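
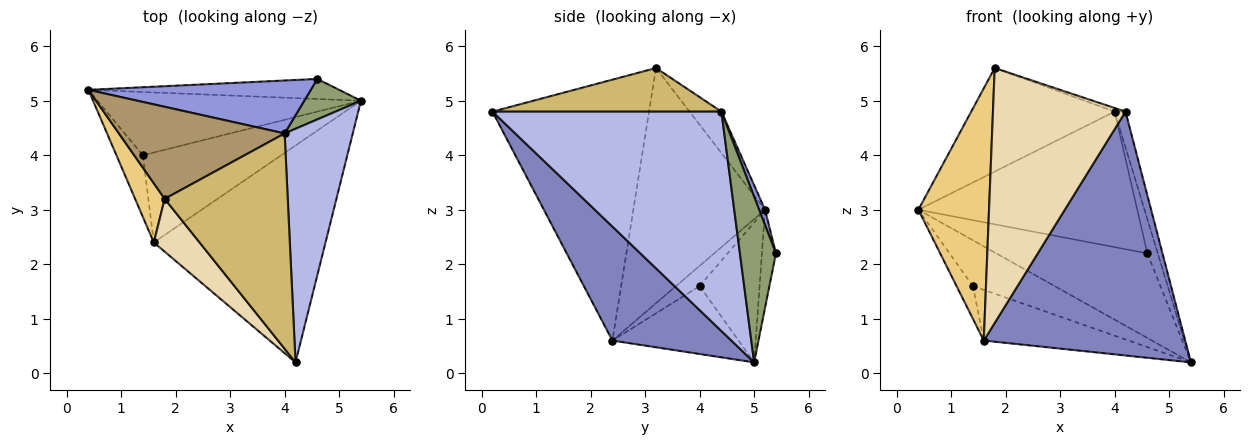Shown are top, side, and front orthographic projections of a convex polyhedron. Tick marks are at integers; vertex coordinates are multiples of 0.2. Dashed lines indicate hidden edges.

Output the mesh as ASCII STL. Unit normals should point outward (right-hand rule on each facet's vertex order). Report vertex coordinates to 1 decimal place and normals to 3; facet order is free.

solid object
 facet normal -0.090 0.969 -0.230
  outer loop
   vertex 4.6 5.4 2.2
   vertex 5.4 5.0 0.2
   vertex 0.4 5.2 3.0
  endloop
 endfacet
 facet normal 0.404 -0.684 -0.608
  outer loop
   vertex 1.6 2.4 0.6
   vertex 5.4 5.0 0.2
   vertex 4.2 0.2 4.8
  endloop
 endfacet
 facet normal 0.025 0.931 0.364
  outer loop
   vertex 4.0 4.4 4.8
   vertex 4.6 5.4 2.2
   vertex 0.4 5.2 3.0
  endloop
 endfacet
 facet normal 0.954 0.045 0.296
  outer loop
   vertex 4.0 4.4 4.8
   vertex 4.2 0.2 4.8
   vertex 5.4 5.0 0.2
  endloop
 endfacet
 facet normal 0.913 0.264 0.312
  outer loop
   vertex 4.0 4.4 4.8
   vertex 5.4 5.0 0.2
   vertex 4.6 5.4 2.2
  endloop
 endfacet
 facet normal -0.395 0.539 -0.744
  outer loop
   vertex 1.4 4.0 1.6
   vertex 0.4 5.2 3.0
   vertex 5.4 5.0 0.2
  endloop
 endfacet
 facet normal -0.560 0.388 -0.732
  outer loop
   vertex 1.4 4.0 1.6
   vertex 1.6 2.4 0.6
   vertex 0.4 5.2 3.0
  endloop
 endfacet
 facet normal -0.393 0.451 -0.801
  outer loop
   vertex 1.4 4.0 1.6
   vertex 5.4 5.0 0.2
   vertex 1.6 2.4 0.6
  endloop
 endfacet
 facet normal -0.164 0.737 0.655
  outer loop
   vertex 1.8 3.2 5.6
   vertex 4.0 4.4 4.8
   vertex 0.4 5.2 3.0
  endloop
 endfacet
 facet normal 0.334 0.016 0.942
  outer loop
   vertex 1.8 3.2 5.6
   vertex 4.2 0.2 4.8
   vertex 4.0 4.4 4.8
  endloop
 endfacet
 facet normal -0.876 -0.470 0.110
  outer loop
   vertex 1.8 3.2 5.6
   vertex 0.4 5.2 3.0
   vertex 1.6 2.4 0.6
  endloop
 endfacet
 facet normal -0.756 -0.641 0.133
  outer loop
   vertex 1.8 3.2 5.6
   vertex 1.6 2.4 0.6
   vertex 4.2 0.2 4.8
  endloop
 endfacet
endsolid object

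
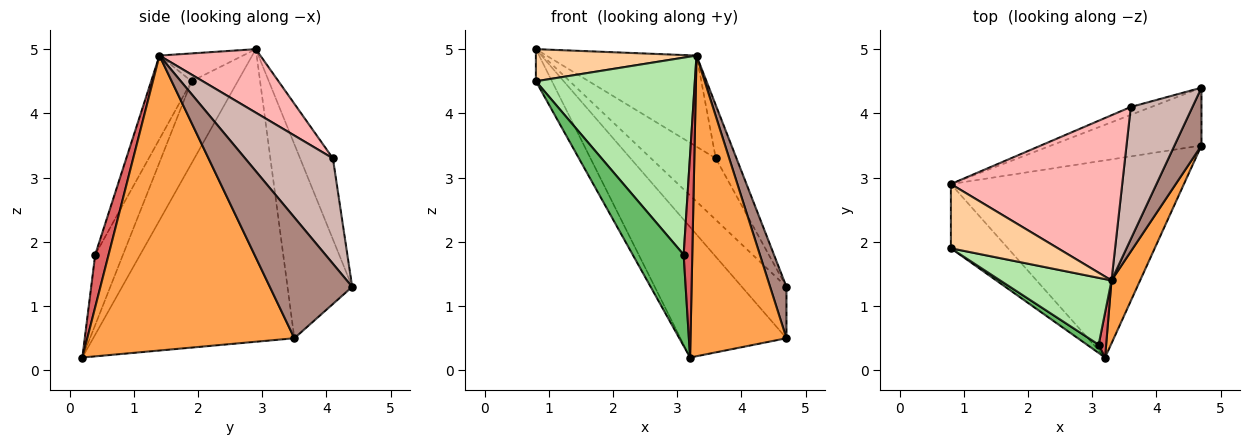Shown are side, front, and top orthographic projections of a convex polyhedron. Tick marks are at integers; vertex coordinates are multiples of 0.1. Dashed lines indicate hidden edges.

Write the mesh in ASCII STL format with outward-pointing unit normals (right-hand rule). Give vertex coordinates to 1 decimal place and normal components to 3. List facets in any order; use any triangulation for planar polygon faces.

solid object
 facet normal -0.789 0.275 -0.549
  outer loop
   vertex 0.8 2.9 5.0
   vertex 3.2 0.2 0.2
   vertex 0.8 1.9 4.5
  endloop
 endfacet
 facet normal -0.723 0.381 -0.576
  outer loop
   vertex 0.8 2.9 5.0
   vertex 4.7 3.5 0.5
   vertex 3.2 0.2 0.2
  endloop
 endfacet
 facet normal 0.904 -0.419 0.088
  outer loop
   vertex 3.3 1.4 4.9
   vertex 3.2 0.2 0.2
   vertex 4.7 3.5 0.5
  endloop
 endfacet
 facet normal -0.227 -0.436 0.871
  outer loop
   vertex 3.3 1.4 4.9
   vertex 0.8 2.9 5.0
   vertex 0.8 1.9 4.5
  endloop
 endfacet
 facet normal -0.477 -0.875 0.080
  outer loop
   vertex 3.1 0.4 1.8
   vertex 0.8 1.9 4.5
   vertex 3.2 0.2 0.2
  endloop
 endfacet
 facet normal -0.234 -0.921 0.312
  outer loop
   vertex 3.1 0.4 1.8
   vertex 3.3 1.4 4.9
   vertex 0.8 1.9 4.5
  endloop
 endfacet
 facet normal 0.835 -0.537 0.119
  outer loop
   vertex 3.1 0.4 1.8
   vertex 3.2 0.2 0.2
   vertex 3.3 1.4 4.9
  endloop
 endfacet
 facet normal 0.309 0.459 0.833
  outer loop
   vertex 3.6 4.1 3.3
   vertex 0.8 2.9 5.0
   vertex 3.3 1.4 4.9
  endloop
 endfacet
 facet normal -0.694 0.478 -0.538
  outer loop
   vertex 4.7 4.4 1.3
   vertex 4.7 3.5 0.5
   vertex 0.8 2.9 5.0
  endloop
 endfacet
 facet normal -0.449 0.886 -0.114
  outer loop
   vertex 4.7 4.4 1.3
   vertex 0.8 2.9 5.0
   vertex 3.6 4.1 3.3
  endloop
 endfacet
 facet normal 0.958 -0.190 0.214
  outer loop
   vertex 4.7 4.4 1.3
   vertex 3.3 1.4 4.9
   vertex 4.7 3.5 0.5
  endloop
 endfacet
 facet normal 0.846 0.199 0.495
  outer loop
   vertex 4.7 4.4 1.3
   vertex 3.6 4.1 3.3
   vertex 3.3 1.4 4.9
  endloop
 endfacet
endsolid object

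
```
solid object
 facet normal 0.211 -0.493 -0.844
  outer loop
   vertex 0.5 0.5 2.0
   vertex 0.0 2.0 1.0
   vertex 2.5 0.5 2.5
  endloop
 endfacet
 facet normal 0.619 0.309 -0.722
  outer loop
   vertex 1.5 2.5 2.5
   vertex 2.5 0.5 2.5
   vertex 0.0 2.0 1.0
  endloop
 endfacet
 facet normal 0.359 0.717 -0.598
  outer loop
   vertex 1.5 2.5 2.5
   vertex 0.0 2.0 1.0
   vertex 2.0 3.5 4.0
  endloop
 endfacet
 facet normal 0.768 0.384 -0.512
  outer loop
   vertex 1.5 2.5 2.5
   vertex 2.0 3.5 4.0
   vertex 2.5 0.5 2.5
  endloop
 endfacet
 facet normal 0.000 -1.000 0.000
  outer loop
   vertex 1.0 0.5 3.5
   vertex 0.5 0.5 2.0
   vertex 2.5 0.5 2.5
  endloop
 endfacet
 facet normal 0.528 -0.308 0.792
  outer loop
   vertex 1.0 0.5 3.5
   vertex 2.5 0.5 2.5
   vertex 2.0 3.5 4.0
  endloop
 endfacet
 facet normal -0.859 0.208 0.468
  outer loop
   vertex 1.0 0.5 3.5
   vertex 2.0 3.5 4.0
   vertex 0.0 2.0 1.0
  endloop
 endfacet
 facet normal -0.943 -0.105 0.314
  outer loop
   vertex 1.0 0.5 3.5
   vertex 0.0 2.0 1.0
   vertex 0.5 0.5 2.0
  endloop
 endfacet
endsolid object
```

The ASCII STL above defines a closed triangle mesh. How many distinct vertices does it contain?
6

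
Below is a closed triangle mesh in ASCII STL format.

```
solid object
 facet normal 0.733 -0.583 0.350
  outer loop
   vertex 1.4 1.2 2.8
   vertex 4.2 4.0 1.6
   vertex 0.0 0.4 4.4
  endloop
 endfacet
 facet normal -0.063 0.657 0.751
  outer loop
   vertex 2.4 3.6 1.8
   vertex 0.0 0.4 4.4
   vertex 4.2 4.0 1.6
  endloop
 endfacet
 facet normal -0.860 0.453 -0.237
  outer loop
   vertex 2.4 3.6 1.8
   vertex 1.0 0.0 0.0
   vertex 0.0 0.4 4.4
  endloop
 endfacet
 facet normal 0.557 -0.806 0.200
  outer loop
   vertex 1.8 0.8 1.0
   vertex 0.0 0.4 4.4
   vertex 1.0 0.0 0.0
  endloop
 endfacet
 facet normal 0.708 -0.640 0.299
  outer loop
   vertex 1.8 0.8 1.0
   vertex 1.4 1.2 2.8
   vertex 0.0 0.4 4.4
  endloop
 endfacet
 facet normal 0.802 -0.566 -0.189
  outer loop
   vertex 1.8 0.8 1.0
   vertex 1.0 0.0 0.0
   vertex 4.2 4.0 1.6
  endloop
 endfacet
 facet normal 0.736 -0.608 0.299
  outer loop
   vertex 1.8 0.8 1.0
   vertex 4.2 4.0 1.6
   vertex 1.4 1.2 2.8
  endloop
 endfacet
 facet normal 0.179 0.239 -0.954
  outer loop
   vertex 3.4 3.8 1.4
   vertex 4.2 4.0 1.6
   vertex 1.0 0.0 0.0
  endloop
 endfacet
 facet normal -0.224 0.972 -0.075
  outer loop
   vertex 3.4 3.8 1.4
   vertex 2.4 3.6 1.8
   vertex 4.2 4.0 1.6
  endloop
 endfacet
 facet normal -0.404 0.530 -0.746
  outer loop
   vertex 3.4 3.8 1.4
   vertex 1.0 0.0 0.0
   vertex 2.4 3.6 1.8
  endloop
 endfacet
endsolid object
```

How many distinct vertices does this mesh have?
7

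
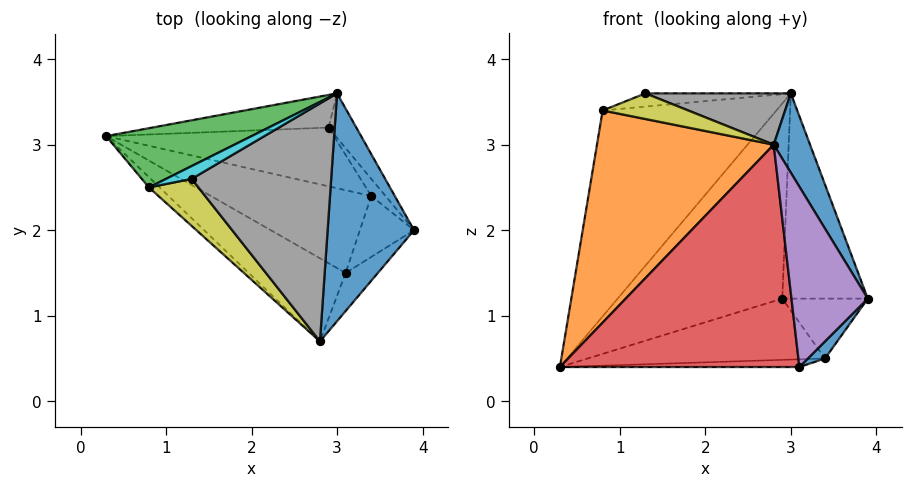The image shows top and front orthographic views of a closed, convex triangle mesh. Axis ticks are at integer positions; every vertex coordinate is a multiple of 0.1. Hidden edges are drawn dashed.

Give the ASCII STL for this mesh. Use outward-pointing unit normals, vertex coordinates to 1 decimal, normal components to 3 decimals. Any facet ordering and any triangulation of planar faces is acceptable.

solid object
 facet normal 0.888 -0.151 0.434
  outer loop
   vertex 3.0 3.6 3.6
   vertex 2.8 0.7 3.0
   vertex 3.9 2.0 1.2
  endloop
 endfacet
 facet normal -0.672 -0.739 -0.036
  outer loop
   vertex 0.8 2.5 3.4
   vertex 0.3 3.1 0.4
   vertex 2.8 0.7 3.0
  endloop
 endfacet
 facet normal -0.451 0.858 0.247
  outer loop
   vertex 0.8 2.5 3.4
   vertex 3.0 3.6 3.6
   vertex 0.3 3.1 0.4
  endloop
 endfacet
 facet normal -0.472 -0.826 -0.309
  outer loop
   vertex 3.1 1.5 0.4
   vertex 2.8 0.7 3.0
   vertex 0.3 3.1 0.4
  endloop
 endfacet
 facet normal 0.633 -0.757 -0.160
  outer loop
   vertex 3.1 1.5 0.4
   vertex 3.9 2.0 1.2
   vertex 2.8 0.7 3.0
  endloop
 endfacet
 facet normal 0.013 0.986 -0.165
  outer loop
   vertex 2.9 3.2 1.2
   vertex 0.3 3.1 0.4
   vertex 3.0 3.6 3.6
  endloop
 endfacet
 facet normal 0.761 0.634 -0.137
  outer loop
   vertex 2.9 3.2 1.2
   vertex 3.0 3.6 3.6
   vertex 3.9 2.0 1.2
  endloop
 endfacet
 facet normal 0.123 -0.209 0.970
  outer loop
   vertex 1.3 2.6 3.6
   vertex 2.8 0.7 3.0
   vertex 3.0 3.6 3.6
  endloop
 endfacet
 facet normal -0.247 -0.464 0.851
  outer loop
   vertex 1.3 2.6 3.6
   vertex 0.8 2.5 3.4
   vertex 2.8 0.7 3.0
  endloop
 endfacet
 facet normal -0.389 0.661 0.642
  outer loop
   vertex 1.3 2.6 3.6
   vertex 3.0 3.6 3.6
   vertex 0.8 2.5 3.4
  endloop
 endfacet
 facet normal 0.749 -0.179 -0.638
  outer loop
   vertex 3.4 2.4 0.5
   vertex 3.9 2.0 1.2
   vertex 3.1 1.5 0.4
  endloop
 endfacet
 facet normal 0.756 0.630 -0.180
  outer loop
   vertex 3.4 2.4 0.5
   vertex 2.9 3.2 1.2
   vertex 3.9 2.0 1.2
  endloop
 endfacet
 facet normal 0.053 0.093 -0.994
  outer loop
   vertex 3.4 2.4 0.5
   vertex 3.1 1.5 0.4
   vertex 0.3 3.1 0.4
  endloop
 endfacet
 facet normal 0.182 0.710 -0.681
  outer loop
   vertex 3.4 2.4 0.5
   vertex 0.3 3.1 0.4
   vertex 2.9 3.2 1.2
  endloop
 endfacet
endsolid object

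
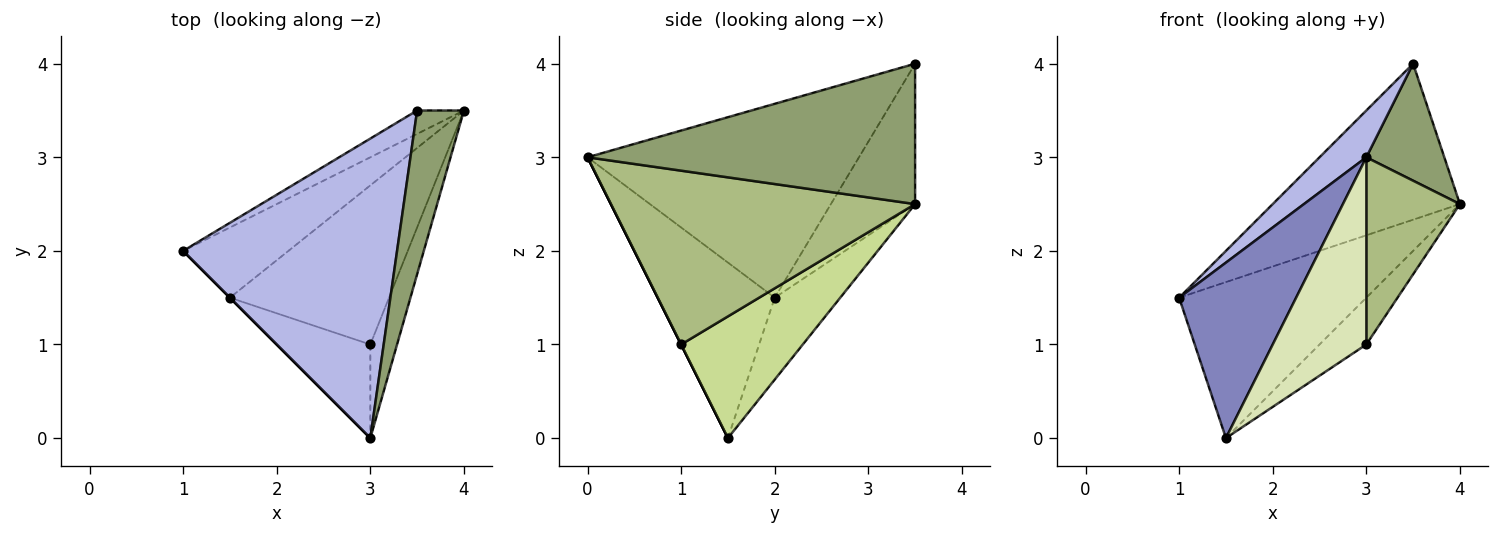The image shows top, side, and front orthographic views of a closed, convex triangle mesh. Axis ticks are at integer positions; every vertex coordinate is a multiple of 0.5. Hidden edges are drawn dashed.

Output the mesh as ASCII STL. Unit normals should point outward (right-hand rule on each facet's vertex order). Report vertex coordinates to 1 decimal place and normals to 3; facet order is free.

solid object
 facet normal -0.304 0.869 -0.391
  outer loop
   vertex 1.5 1.5 0.0
   vertex 1.0 2.0 1.5
   vertex 4.0 3.5 2.5
  endloop
 endfacet
 facet normal -0.707 -0.707 0.000
  outer loop
   vertex 1.5 1.5 0.0
   vertex 3.0 0.0 3.0
   vertex 1.0 2.0 1.5
  endloop
 endfacet
 facet normal -0.407 0.904 -0.136
  outer loop
   vertex 3.5 3.5 4.0
   vertex 4.0 3.5 2.5
   vertex 1.0 2.0 1.5
  endloop
 endfacet
 facet normal -0.667 -0.115 0.736
  outer loop
   vertex 3.5 3.5 4.0
   vertex 1.0 2.0 1.5
   vertex 3.0 0.0 3.0
  endloop
 endfacet
 facet normal 0.925 -0.220 0.308
  outer loop
   vertex 3.5 3.5 4.0
   vertex 3.0 0.0 3.0
   vertex 4.0 3.5 2.5
  endloop
 endfacet
 facet normal 0.946 -0.291 -0.145
  outer loop
   vertex 3.0 1.0 1.0
   vertex 4.0 3.5 2.5
   vertex 3.0 0.0 3.0
  endloop
 endfacet
 facet normal 0.592 0.228 -0.774
  outer loop
   vertex 3.0 1.0 1.0
   vertex 1.5 1.5 0.0
   vertex 4.0 3.5 2.5
  endloop
 endfacet
 facet normal 0.000 -0.894 -0.447
  outer loop
   vertex 3.0 1.0 1.0
   vertex 3.0 0.0 3.0
   vertex 1.5 1.5 0.0
  endloop
 endfacet
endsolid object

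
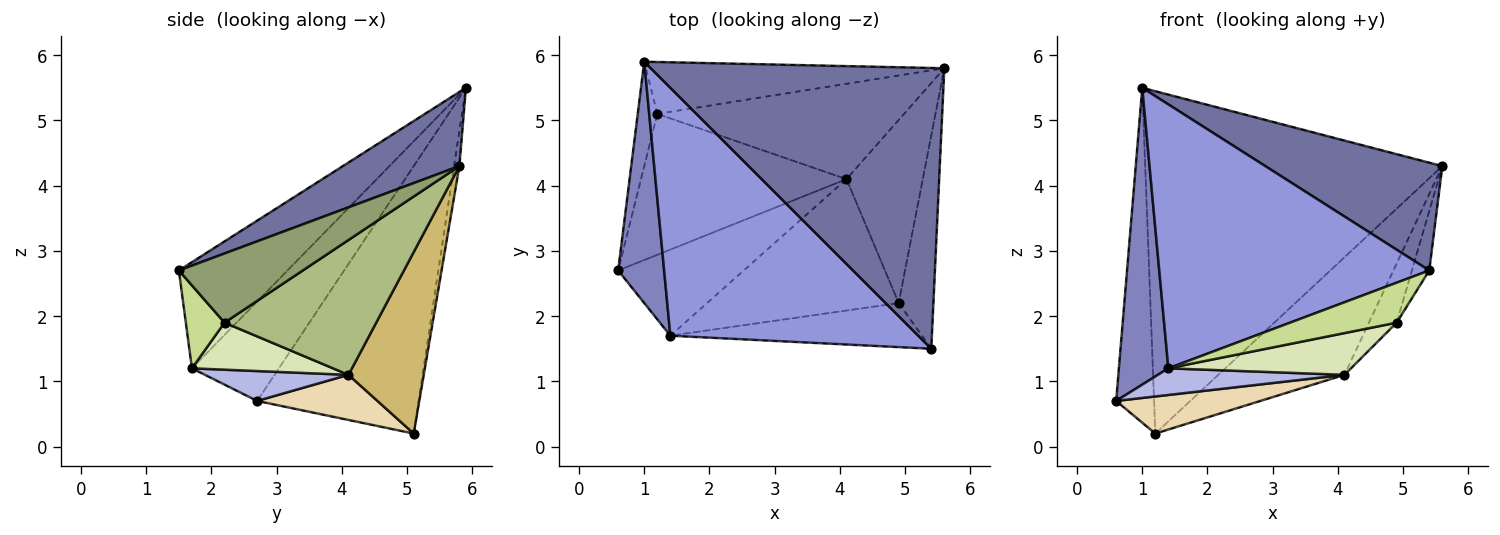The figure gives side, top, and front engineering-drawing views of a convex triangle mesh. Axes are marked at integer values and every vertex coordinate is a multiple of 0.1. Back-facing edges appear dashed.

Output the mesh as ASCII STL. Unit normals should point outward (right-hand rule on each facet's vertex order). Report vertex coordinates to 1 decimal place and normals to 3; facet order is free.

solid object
 facet normal 0.229 -0.349 0.909
  outer loop
   vertex 1.0 5.9 5.5
   vertex 5.4 1.5 2.7
   vertex 5.6 5.8 4.3
  endloop
 endfacet
 facet normal -0.807 -0.459 0.373
  outer loop
   vertex 1.4 1.7 1.2
   vertex 1.0 5.9 5.5
   vertex 0.6 2.7 0.7
  endloop
 endfacet
 facet normal -0.281 -0.699 0.657
  outer loop
   vertex 1.4 1.7 1.2
   vertex 5.4 1.5 2.7
   vertex 1.0 5.9 5.5
  endloop
 endfacet
 facet normal 0.222 -0.288 -0.931
  outer loop
   vertex 1.4 1.7 1.2
   vertex 0.6 2.7 0.7
   vertex 4.1 4.1 1.1
  endloop
 endfacet
 facet normal 0.887 0.124 -0.445
  outer loop
   vertex 4.9 2.2 1.9
   vertex 5.6 5.8 4.3
   vertex 5.4 1.5 2.7
  endloop
 endfacet
 facet normal 0.860 0.157 -0.486
  outer loop
   vertex 4.9 2.2 1.9
   vertex 4.1 4.1 1.1
   vertex 5.6 5.8 4.3
  endloop
 endfacet
 facet normal 0.237 -0.653 -0.719
  outer loop
   vertex 4.9 2.2 1.9
   vertex 5.4 1.5 2.7
   vertex 1.4 1.7 1.2
  endloop
 endfacet
 facet normal 0.228 -0.295 -0.928
  outer loop
   vertex 4.9 2.2 1.9
   vertex 1.4 1.7 1.2
   vertex 4.1 4.1 1.1
  endloop
 endfacet
 facet normal -0.018 0.989 -0.150
  outer loop
   vertex 1.2 5.1 0.2
   vertex 1.0 5.9 5.5
   vertex 5.6 5.8 4.3
  endloop
 endfacet
 facet normal 0.420 0.705 -0.571
  outer loop
   vertex 1.2 5.1 0.2
   vertex 5.6 5.8 4.3
   vertex 4.1 4.1 1.1
  endloop
 endfacet
 facet normal -0.971 0.228 -0.071
  outer loop
   vertex 1.2 5.1 0.2
   vertex 0.6 2.7 0.7
   vertex 1.0 5.9 5.5
  endloop
 endfacet
 facet normal 0.208 -0.249 -0.946
  outer loop
   vertex 1.2 5.1 0.2
   vertex 4.1 4.1 1.1
   vertex 0.6 2.7 0.7
  endloop
 endfacet
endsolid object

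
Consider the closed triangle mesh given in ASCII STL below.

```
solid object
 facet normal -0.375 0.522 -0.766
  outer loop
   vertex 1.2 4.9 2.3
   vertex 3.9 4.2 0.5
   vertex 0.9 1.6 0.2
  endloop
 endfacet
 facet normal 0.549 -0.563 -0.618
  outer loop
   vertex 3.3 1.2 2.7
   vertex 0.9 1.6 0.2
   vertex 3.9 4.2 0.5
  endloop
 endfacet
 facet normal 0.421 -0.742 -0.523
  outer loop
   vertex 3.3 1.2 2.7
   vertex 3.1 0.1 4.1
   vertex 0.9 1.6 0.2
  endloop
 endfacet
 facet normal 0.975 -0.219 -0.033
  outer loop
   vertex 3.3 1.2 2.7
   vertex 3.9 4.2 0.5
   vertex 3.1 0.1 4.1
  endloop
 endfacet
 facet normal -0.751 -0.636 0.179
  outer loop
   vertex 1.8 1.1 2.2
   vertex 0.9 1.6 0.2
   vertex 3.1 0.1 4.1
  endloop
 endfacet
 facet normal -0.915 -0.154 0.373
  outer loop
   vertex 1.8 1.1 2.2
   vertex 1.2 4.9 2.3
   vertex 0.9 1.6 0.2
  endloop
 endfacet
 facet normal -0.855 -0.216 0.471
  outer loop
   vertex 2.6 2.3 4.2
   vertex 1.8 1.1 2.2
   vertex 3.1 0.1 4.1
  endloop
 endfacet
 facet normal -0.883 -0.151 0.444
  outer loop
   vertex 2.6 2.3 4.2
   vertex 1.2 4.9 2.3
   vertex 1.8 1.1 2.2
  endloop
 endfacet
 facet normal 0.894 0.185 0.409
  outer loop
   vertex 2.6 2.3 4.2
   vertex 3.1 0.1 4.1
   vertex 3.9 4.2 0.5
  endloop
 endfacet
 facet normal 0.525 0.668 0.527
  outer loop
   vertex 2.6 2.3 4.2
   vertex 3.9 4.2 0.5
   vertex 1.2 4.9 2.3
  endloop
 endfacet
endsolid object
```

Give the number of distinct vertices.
7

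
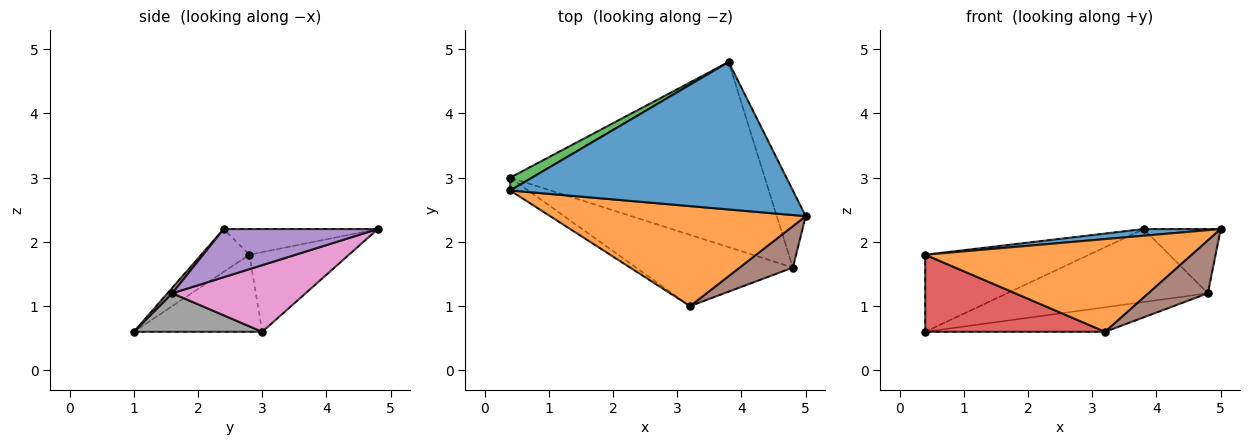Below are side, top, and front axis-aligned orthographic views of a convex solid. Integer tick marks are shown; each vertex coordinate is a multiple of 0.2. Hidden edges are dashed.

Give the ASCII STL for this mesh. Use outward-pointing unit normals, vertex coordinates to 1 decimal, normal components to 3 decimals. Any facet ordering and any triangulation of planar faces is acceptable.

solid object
 facet normal -0.090 -0.045 0.995
  outer loop
   vertex 3.8 4.8 2.2
   vertex 0.4 2.8 1.8
   vertex 5.0 2.4 2.2
  endloop
 endfacet
 facet normal -0.122 -0.675 0.728
  outer loop
   vertex 3.2 1.0 0.6
   vertex 5.0 2.4 2.2
   vertex 0.4 2.8 1.8
  endloop
 endfacet
 facet normal -0.514 0.846 0.141
  outer loop
   vertex 0.4 3.0 0.6
   vertex 0.4 2.8 1.8
   vertex 3.8 4.8 2.2
  endloop
 endfacet
 facet normal -0.576 -0.806 -0.134
  outer loop
   vertex 0.4 3.0 0.6
   vertex 3.2 1.0 0.6
   vertex 0.4 2.8 1.8
  endloop
 endfacet
 facet normal 0.788 0.394 -0.473
  outer loop
   vertex 4.8 1.6 1.2
   vertex 3.8 4.8 2.2
   vertex 5.0 2.4 2.2
  endloop
 endfacet
 facet normal 0.064 -0.785 0.616
  outer loop
   vertex 4.8 1.6 1.2
   vertex 5.0 2.4 2.2
   vertex 3.2 1.0 0.6
  endloop
 endfacet
 facet normal 0.237 0.356 -0.904
  outer loop
   vertex 4.8 1.6 1.2
   vertex 0.4 3.0 0.6
   vertex 3.8 4.8 2.2
  endloop
 endfacet
 facet normal 0.226 0.317 -0.921
  outer loop
   vertex 4.8 1.6 1.2
   vertex 3.2 1.0 0.6
   vertex 0.4 3.0 0.6
  endloop
 endfacet
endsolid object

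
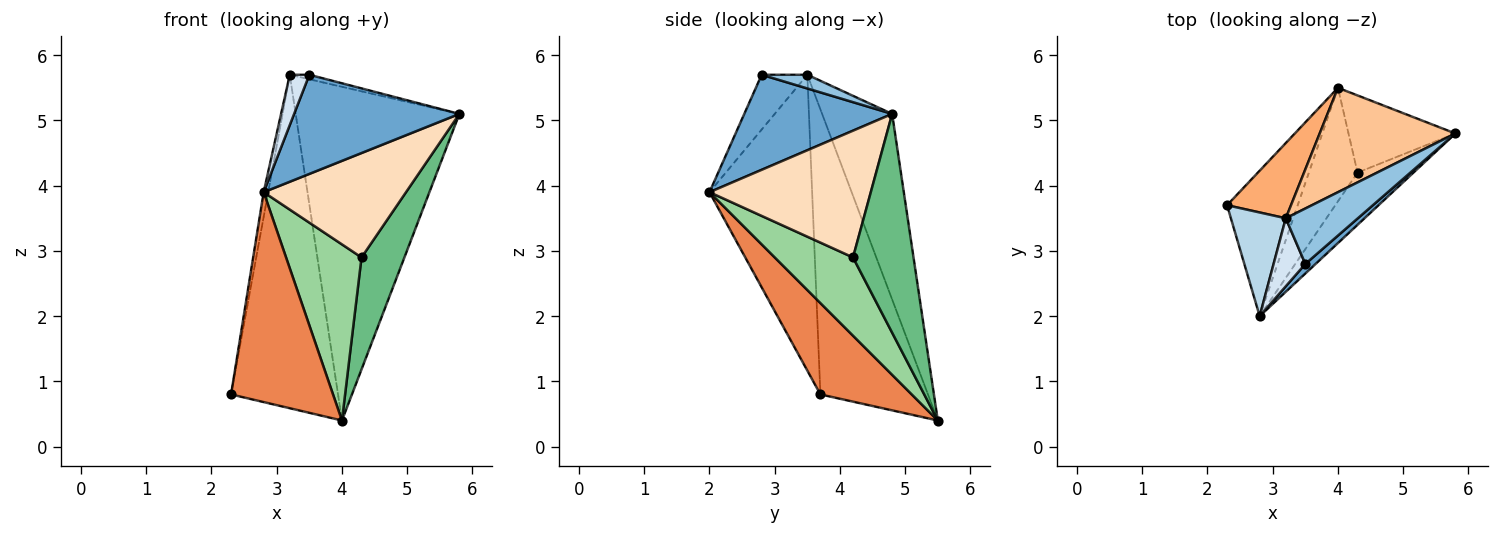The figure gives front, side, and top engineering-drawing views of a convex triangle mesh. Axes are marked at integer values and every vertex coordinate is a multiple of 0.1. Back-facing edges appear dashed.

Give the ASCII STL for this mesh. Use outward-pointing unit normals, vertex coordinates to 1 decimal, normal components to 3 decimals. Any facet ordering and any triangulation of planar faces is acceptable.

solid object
 facet normal 0.665 -0.743 0.072
  outer loop
   vertex 3.5 2.8 5.7
   vertex 2.8 2.0 3.9
   vertex 5.8 4.8 5.1
  endloop
 endfacet
 facet normal 0.186 0.080 0.979
  outer loop
   vertex 3.2 3.5 5.7
   vertex 3.5 2.8 5.7
   vertex 5.8 4.8 5.1
  endloop
 endfacet
 facet normal -0.982 0.043 0.182
  outer loop
   vertex 3.2 3.5 5.7
   vertex 2.3 3.7 0.8
   vertex 2.8 2.0 3.9
  endloop
 endfacet
 facet normal -0.811 -0.348 0.470
  outer loop
   vertex 3.2 3.5 5.7
   vertex 2.8 2.0 3.9
   vertex 3.5 2.8 5.7
  endloop
 endfacet
 facet normal 0.593 -0.662 -0.459
  outer loop
   vertex 4.0 5.5 0.4
   vertex 2.8 2.0 3.9
   vertex 2.3 3.7 0.8
  endloop
 endfacet
 facet normal -0.700 0.696 0.157
  outer loop
   vertex 4.0 5.5 0.4
   vertex 2.3 3.7 0.8
   vertex 3.2 3.5 5.7
  endloop
 endfacet
 facet normal -0.378 0.884 0.276
  outer loop
   vertex 4.0 5.5 0.4
   vertex 3.2 3.5 5.7
   vertex 5.8 4.8 5.1
  endloop
 endfacet
 facet normal 0.712 -0.628 -0.314
  outer loop
   vertex 4.3 4.2 2.9
   vertex 5.8 4.8 5.1
   vertex 2.8 2.0 3.9
  endloop
 endfacet
 facet normal 0.758 -0.537 -0.370
  outer loop
   vertex 4.3 4.2 2.9
   vertex 4.0 5.5 0.4
   vertex 5.8 4.8 5.1
  endloop
 endfacet
 facet normal 0.657 -0.634 -0.408
  outer loop
   vertex 4.3 4.2 2.9
   vertex 2.8 2.0 3.9
   vertex 4.0 5.5 0.4
  endloop
 endfacet
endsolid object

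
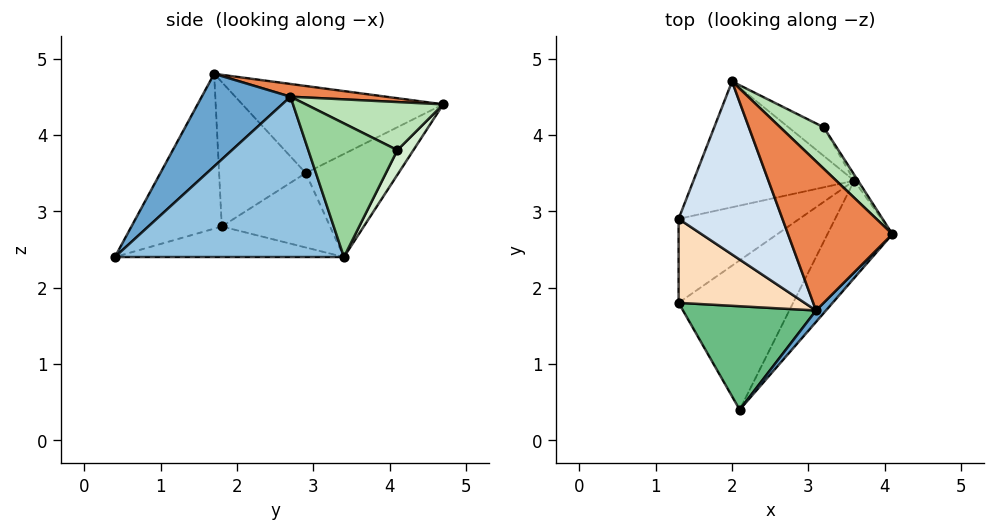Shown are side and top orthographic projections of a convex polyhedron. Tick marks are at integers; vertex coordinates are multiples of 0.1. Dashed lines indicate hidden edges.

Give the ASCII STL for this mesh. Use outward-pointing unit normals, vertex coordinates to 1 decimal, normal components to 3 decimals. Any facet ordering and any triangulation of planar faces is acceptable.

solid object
 facet normal 0.716 -0.693 0.077
  outer loop
   vertex 3.1 1.7 4.8
   vertex 2.1 0.4 2.4
   vertex 4.1 2.7 4.5
  endloop
 endfacet
 facet normal 0.841 -0.421 -0.340
  outer loop
   vertex 3.6 3.4 2.4
   vertex 4.1 2.7 4.5
   vertex 2.1 0.4 2.4
  endloop
 endfacet
 facet normal -0.457 0.534 -0.712
  outer loop
   vertex 2.0 4.7 4.4
   vertex 3.6 3.4 2.4
   vertex 1.3 2.9 3.5
  endloop
 endfacet
 facet normal -0.637 -0.132 0.760
  outer loop
   vertex 2.0 4.7 4.4
   vertex 1.3 2.9 3.5
   vertex 3.1 1.7 4.8
  endloop
 endfacet
 facet normal 0.119 0.174 0.977
  outer loop
   vertex 2.0 4.7 4.4
   vertex 3.1 1.7 4.8
   vertex 4.1 2.7 4.5
  endloop
 endfacet
 facet normal -0.461 0.476 -0.748
  outer loop
   vertex 1.3 1.8 2.8
   vertex 1.3 2.9 3.5
   vertex 3.6 3.4 2.4
  endloop
 endfacet
 facet normal -0.256 0.128 -0.958
  outer loop
   vertex 1.3 1.8 2.8
   vertex 3.6 3.4 2.4
   vertex 2.1 0.4 2.4
  endloop
 endfacet
 facet normal -0.695 -0.386 0.606
  outer loop
   vertex 1.3 1.8 2.8
   vertex 3.1 1.7 4.8
   vertex 1.3 2.9 3.5
  endloop
 endfacet
 facet normal -0.645 -0.527 0.554
  outer loop
   vertex 1.3 1.8 2.8
   vertex 2.1 0.4 2.4
   vertex 3.1 1.7 4.8
  endloop
 endfacet
 facet normal 0.846 0.532 -0.024
  outer loop
   vertex 3.2 4.1 3.8
   vertex 4.1 2.7 4.5
   vertex 3.6 3.4 2.4
  endloop
 endfacet
 facet normal 0.576 0.630 0.521
  outer loop
   vertex 3.2 4.1 3.8
   vertex 2.0 4.7 4.4
   vertex 4.1 2.7 4.5
  endloop
 endfacet
 facet normal 0.260 0.891 -0.371
  outer loop
   vertex 3.2 4.1 3.8
   vertex 3.6 3.4 2.4
   vertex 2.0 4.7 4.4
  endloop
 endfacet
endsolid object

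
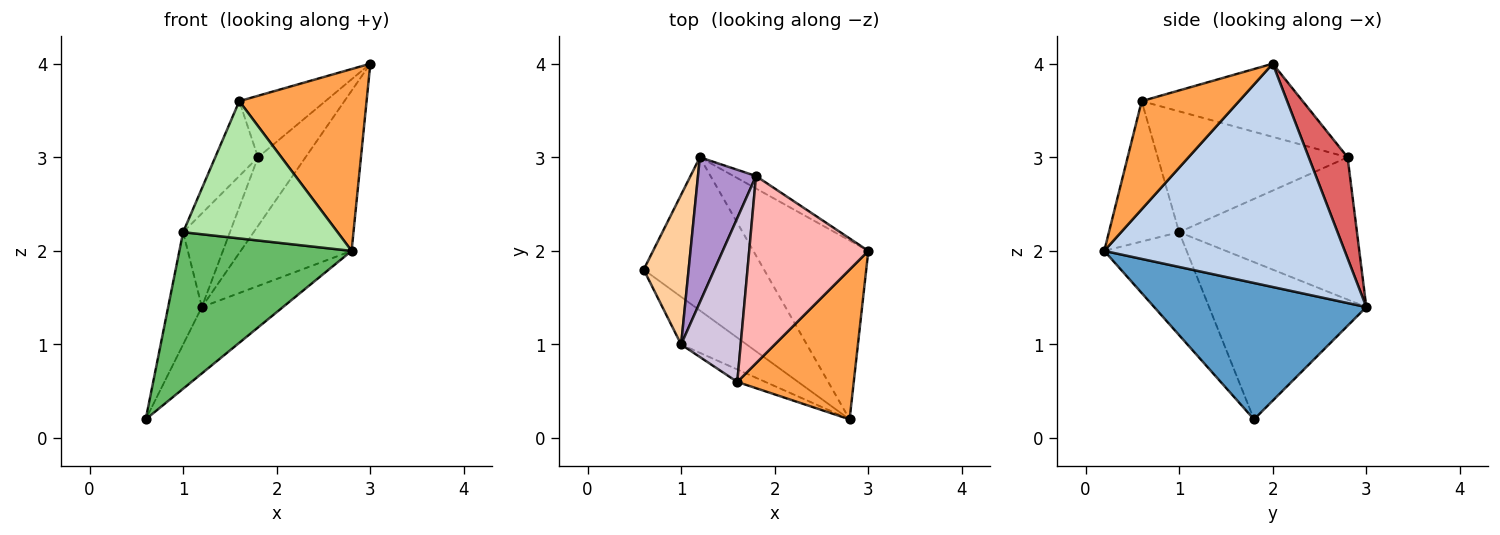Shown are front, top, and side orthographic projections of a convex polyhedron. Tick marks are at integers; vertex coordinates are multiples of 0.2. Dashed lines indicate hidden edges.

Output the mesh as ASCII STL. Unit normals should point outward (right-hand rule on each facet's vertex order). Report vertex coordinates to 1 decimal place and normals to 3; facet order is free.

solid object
 facet normal 0.721 0.276 -0.636
  outer loop
   vertex 1.2 3.0 1.4
   vertex 2.8 0.2 2.0
   vertex 0.6 1.8 0.2
  endloop
 endfacet
 facet normal 0.823 0.379 -0.424
  outer loop
   vertex 1.2 3.0 1.4
   vertex 3.0 2.0 4.0
   vertex 2.8 0.2 2.0
  endloop
 endfacet
 facet normal 0.508 -0.665 0.547
  outer loop
   vertex 1.6 0.6 3.6
   vertex 2.8 0.2 2.0
   vertex 3.0 2.0 4.0
  endloop
 endfacet
 facet normal -0.942 0.202 0.269
  outer loop
   vertex 1.0 1.0 2.2
   vertex 1.2 3.0 1.4
   vertex 0.6 1.8 0.2
  endloop
 endfacet
 facet normal -0.416 -0.870 -0.265
  outer loop
   vertex 1.0 1.0 2.2
   vertex 0.6 1.8 0.2
   vertex 2.8 0.2 2.0
  endloop
 endfacet
 facet normal -0.412 -0.907 -0.082
  outer loop
   vertex 1.0 1.0 2.2
   vertex 2.8 0.2 2.0
   vertex 1.6 0.6 3.6
  endloop
 endfacet
 facet normal 0.627 0.766 -0.139
  outer loop
   vertex 1.8 2.8 3.0
   vertex 3.0 2.0 4.0
   vertex 1.2 3.0 1.4
  endloop
 endfacet
 facet normal -0.504 0.270 0.821
  outer loop
   vertex 1.8 2.8 3.0
   vertex 1.6 0.6 3.6
   vertex 3.0 2.0 4.0
  endloop
 endfacet
 facet normal -0.900 0.237 0.367
  outer loop
   vertex 1.8 2.8 3.0
   vertex 1.2 3.0 1.4
   vertex 1.0 1.0 2.2
  endloop
 endfacet
 facet normal -0.879 0.198 0.433
  outer loop
   vertex 1.8 2.8 3.0
   vertex 1.0 1.0 2.2
   vertex 1.6 0.6 3.6
  endloop
 endfacet
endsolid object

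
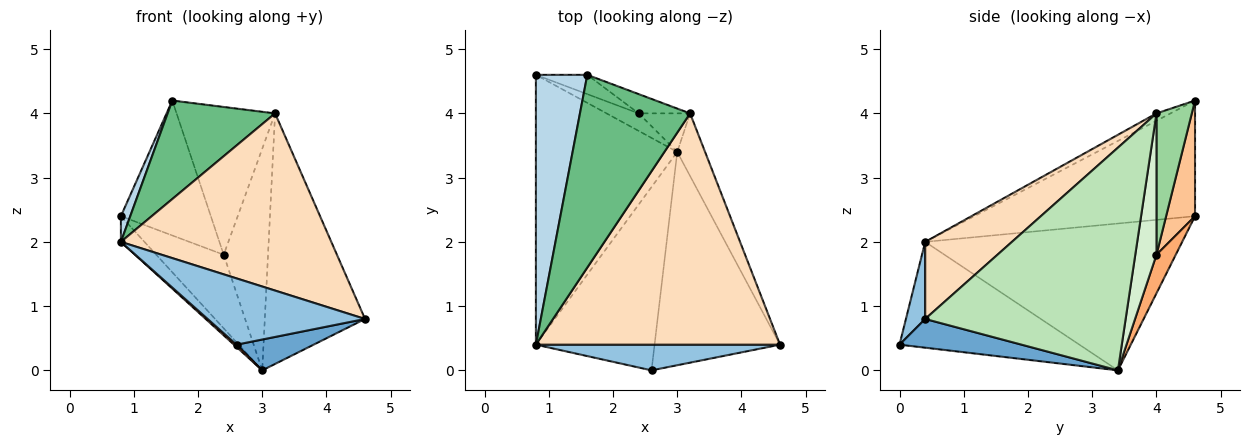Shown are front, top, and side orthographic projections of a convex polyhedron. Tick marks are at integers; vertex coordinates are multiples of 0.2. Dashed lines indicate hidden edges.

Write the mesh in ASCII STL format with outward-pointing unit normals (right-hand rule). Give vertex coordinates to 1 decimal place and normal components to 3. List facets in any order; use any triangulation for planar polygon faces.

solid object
 facet normal 0.221 -0.140 -0.965
  outer loop
   vertex 3.0 3.4 0.0
   vertex 4.6 0.4 0.8
   vertex 2.6 0.0 0.4
  endloop
 endfacet
 facet normal 0.113 -0.926 0.359
  outer loop
   vertex 0.8 0.4 2.0
   vertex 2.6 0.0 0.4
   vertex 4.6 0.4 0.8
  endloop
 endfacet
 facet normal -0.913 -0.039 0.406
  outer loop
   vertex 0.8 0.4 2.0
   vertex 1.6 4.6 4.2
   vertex 0.8 4.6 2.4
  endloop
 endfacet
 facet normal -0.719 0.066 -0.692
  outer loop
   vertex 0.8 0.4 2.0
   vertex 0.8 4.6 2.4
   vertex 3.0 3.4 0.0
  endloop
 endfacet
 facet normal -0.666 -0.010 -0.746
  outer loop
   vertex 0.8 0.4 2.0
   vertex 3.0 3.4 0.0
   vertex 2.6 0.0 0.4
  endloop
 endfacet
 facet normal 0.268 0.937 -0.223
  outer loop
   vertex 2.4 4.0 1.8
   vertex 3.0 3.4 0.0
   vertex 0.8 4.6 2.4
  endloop
 endfacet
 facet normal 0.303 0.943 -0.135
  outer loop
   vertex 2.4 4.0 1.8
   vertex 0.8 4.6 2.4
   vertex 1.6 4.6 4.2
  endloop
 endfacet
 facet normal 0.243 -0.590 0.770
  outer loop
   vertex 3.2 4.0 4.0
   vertex 0.8 0.4 2.0
   vertex 4.6 0.4 0.8
  endloop
 endfacet
 facet normal -0.059 -0.454 0.889
  outer loop
   vertex 3.2 4.0 4.0
   vertex 1.6 4.6 4.2
   vertex 0.8 0.4 2.0
  endloop
 endfacet
 facet normal 0.335 0.934 -0.122
  outer loop
   vertex 3.2 4.0 4.0
   vertex 2.4 4.0 1.8
   vertex 1.6 4.6 4.2
  endloop
 endfacet
 facet normal 0.889 0.444 -0.111
  outer loop
   vertex 3.2 4.0 4.0
   vertex 4.6 0.4 0.8
   vertex 3.0 3.4 0.0
  endloop
 endfacet
 facet normal 0.426 0.891 -0.155
  outer loop
   vertex 3.2 4.0 4.0
   vertex 3.0 3.4 0.0
   vertex 2.4 4.0 1.8
  endloop
 endfacet
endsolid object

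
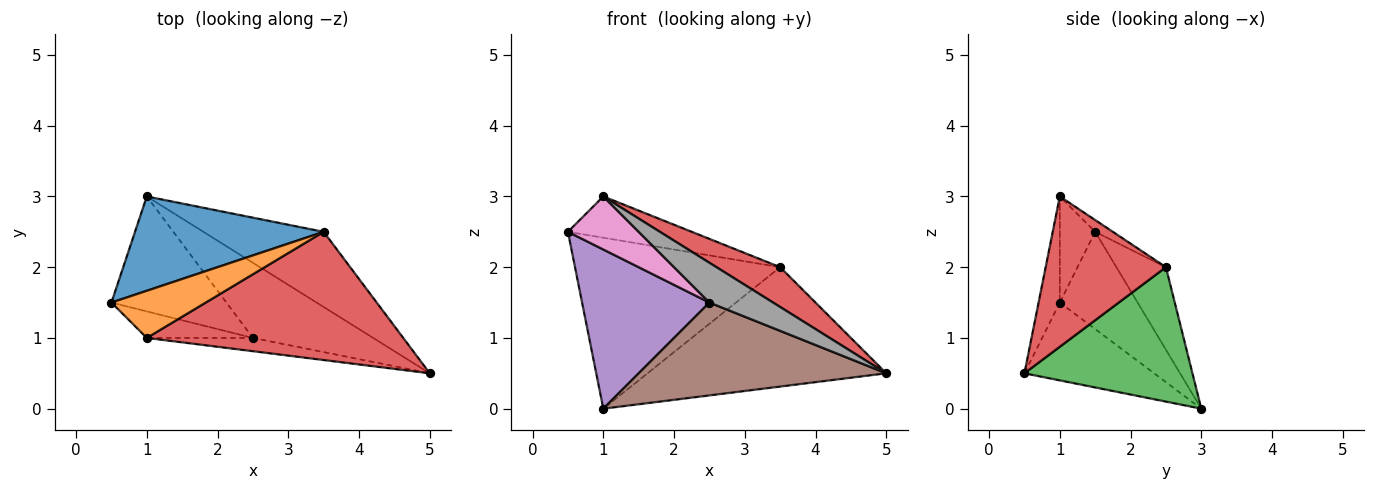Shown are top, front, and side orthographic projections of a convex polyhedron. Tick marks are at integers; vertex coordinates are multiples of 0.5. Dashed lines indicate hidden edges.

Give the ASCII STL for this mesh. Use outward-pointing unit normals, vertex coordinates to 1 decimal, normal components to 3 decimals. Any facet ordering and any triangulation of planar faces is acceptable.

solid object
 facet normal -0.207 0.857 0.473
  outer loop
   vertex 3.5 2.5 2.0
   vertex 1.0 3.0 0.0
   vertex 0.5 1.5 2.5
  endloop
 endfacet
 facet normal -0.094 0.656 0.749
  outer loop
   vertex 3.5 2.5 2.0
   vertex 0.5 1.5 2.5
   vertex 1.0 1.0 3.0
  endloop
 endfacet
 facet normal 0.512 0.727 -0.458
  outer loop
   vertex 3.5 2.5 2.0
   vertex 5.0 0.5 0.5
   vertex 1.0 3.0 0.0
  endloop
 endfacet
 facet normal 0.489 -0.259 0.833
  outer loop
   vertex 3.5 2.5 2.0
   vertex 1.0 1.0 3.0
   vertex 5.0 0.5 0.5
  endloop
 endfacet
 facet normal -0.444 -0.726 -0.525
  outer loop
   vertex 2.5 1.0 1.5
   vertex 0.5 1.5 2.5
   vertex 1.0 3.0 0.0
  endloop
 endfacet
 facet normal -0.377 -0.720 -0.583
  outer loop
   vertex 2.5 1.0 1.5
   vertex 1.0 3.0 0.0
   vertex 5.0 0.5 0.5
  endloop
 endfacet
 facet normal -0.408 -0.816 -0.408
  outer loop
   vertex 2.5 1.0 1.5
   vertex 1.0 1.0 3.0
   vertex 0.5 1.5 2.5
  endloop
 endfacet
 facet normal -0.302 -0.905 -0.302
  outer loop
   vertex 2.5 1.0 1.5
   vertex 5.0 0.5 0.5
   vertex 1.0 1.0 3.0
  endloop
 endfacet
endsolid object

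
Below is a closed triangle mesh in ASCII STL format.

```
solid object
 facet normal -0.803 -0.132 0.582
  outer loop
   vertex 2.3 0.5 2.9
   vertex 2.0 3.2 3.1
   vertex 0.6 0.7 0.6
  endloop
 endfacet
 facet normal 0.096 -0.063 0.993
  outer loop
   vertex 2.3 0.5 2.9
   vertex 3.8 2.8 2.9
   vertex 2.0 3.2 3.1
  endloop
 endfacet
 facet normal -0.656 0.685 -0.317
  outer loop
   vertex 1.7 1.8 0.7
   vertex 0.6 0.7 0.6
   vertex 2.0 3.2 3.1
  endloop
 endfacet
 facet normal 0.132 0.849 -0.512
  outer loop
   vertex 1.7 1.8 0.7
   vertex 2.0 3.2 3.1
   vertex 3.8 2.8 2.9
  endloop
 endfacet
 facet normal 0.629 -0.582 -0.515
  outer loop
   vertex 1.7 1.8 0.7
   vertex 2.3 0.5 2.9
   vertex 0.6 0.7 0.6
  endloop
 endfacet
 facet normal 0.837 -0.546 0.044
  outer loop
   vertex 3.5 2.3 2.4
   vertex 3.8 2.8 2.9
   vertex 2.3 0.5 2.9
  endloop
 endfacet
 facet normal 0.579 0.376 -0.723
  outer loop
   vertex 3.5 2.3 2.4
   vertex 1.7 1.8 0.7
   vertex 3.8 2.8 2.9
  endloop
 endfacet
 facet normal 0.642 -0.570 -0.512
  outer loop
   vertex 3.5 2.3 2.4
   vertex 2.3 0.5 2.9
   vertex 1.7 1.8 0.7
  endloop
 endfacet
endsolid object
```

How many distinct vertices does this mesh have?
6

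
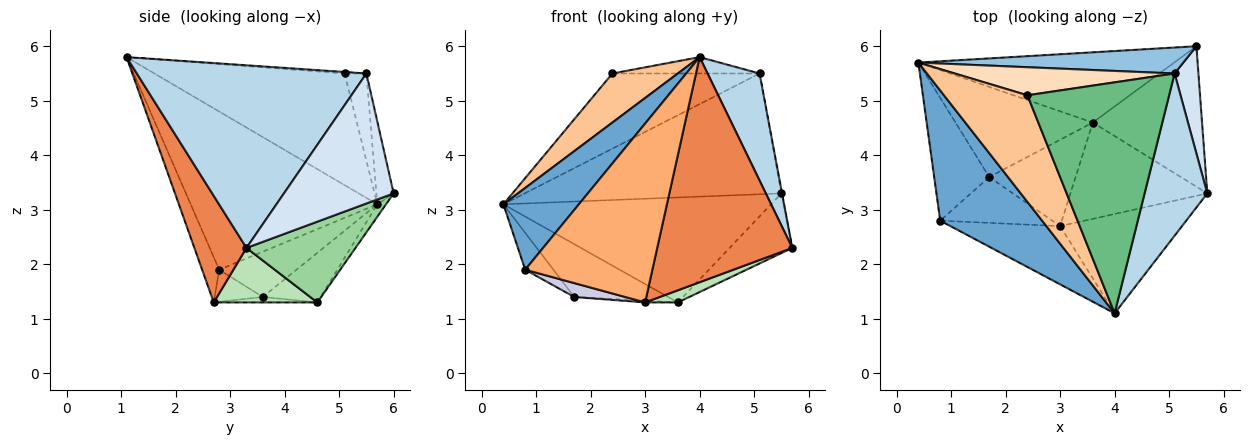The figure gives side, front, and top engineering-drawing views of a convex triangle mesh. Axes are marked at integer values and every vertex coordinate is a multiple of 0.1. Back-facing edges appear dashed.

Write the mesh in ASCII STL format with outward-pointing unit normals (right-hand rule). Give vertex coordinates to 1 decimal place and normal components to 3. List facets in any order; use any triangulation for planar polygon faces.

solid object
 facet normal -0.796 -0.322 0.513
  outer loop
   vertex 0.8 2.8 1.9
   vertex 4.0 1.1 5.8
   vertex 0.4 5.7 3.1
  endloop
 endfacet
 facet normal -0.066 0.976 0.210
  outer loop
   vertex 5.1 5.5 5.5
   vertex 5.5 6.0 3.3
   vertex 0.4 5.7 3.1
  endloop
 endfacet
 facet normal 0.925 -0.210 0.317
  outer loop
   vertex 5.1 5.5 5.5
   vertex 4.0 1.1 5.8
   vertex 5.7 3.3 2.3
  endloop
 endfacet
 facet normal 0.984 0.006 0.180
  outer loop
   vertex 5.1 5.5 5.5
   vertex 5.7 3.3 2.3
   vertex 5.5 6.0 3.3
  endloop
 endfacet
 facet normal 0.333 -0.863 -0.381
  outer loop
   vertex 3.0 2.7 1.3
   vertex 5.7 3.3 2.3
   vertex 4.0 1.1 5.8
  endloop
 endfacet
 facet normal -0.127 -0.943 -0.307
  outer loop
   vertex 3.0 2.7 1.3
   vertex 4.0 1.1 5.8
   vertex 0.8 2.8 1.9
  endloop
 endfacet
 facet normal -0.772 -0.266 0.577
  outer loop
   vertex 2.4 5.1 5.5
   vertex 0.4 5.7 3.1
   vertex 4.0 1.1 5.8
  endloop
 endfacet
 facet normal -0.137 0.928 0.347
  outer loop
   vertex 2.4 5.1 5.5
   vertex 5.1 5.5 5.5
   vertex 0.4 5.7 3.1
  endloop
 endfacet
 facet normal -0.010 0.071 0.997
  outer loop
   vertex 2.4 5.1 5.5
   vertex 4.0 1.1 5.8
   vertex 5.1 5.5 5.5
  endloop
 endfacet
 facet normal 0.563 0.323 -0.761
  outer loop
   vertex 3.6 4.6 1.3
   vertex 5.5 6.0 3.3
   vertex 5.7 3.3 2.3
  endloop
 endfacet
 facet normal 0.368 -0.116 -0.923
  outer loop
   vertex 3.6 4.6 1.3
   vertex 5.7 3.3 2.3
   vertex 3.0 2.7 1.3
  endloop
 endfacet
 facet normal -0.027 0.831 -0.556
  outer loop
   vertex 3.6 4.6 1.3
   vertex 0.4 5.7 3.1
   vertex 5.5 6.0 3.3
  endloop
 endfacet
 facet normal -0.619 0.226 -0.752
  outer loop
   vertex 1.7 3.6 1.4
   vertex 0.8 2.8 1.9
   vertex 0.4 5.7 3.1
  endloop
 endfacet
 facet normal -0.297 0.483 -0.824
  outer loop
   vertex 1.7 3.6 1.4
   vertex 0.4 5.7 3.1
   vertex 3.6 4.6 1.3
  endloop
 endfacet
 facet normal -0.264 -0.279 -0.923
  outer loop
   vertex 1.7 3.6 1.4
   vertex 3.0 2.7 1.3
   vertex 0.8 2.8 1.9
  endloop
 endfacet
 facet normal -0.063 0.020 -0.998
  outer loop
   vertex 1.7 3.6 1.4
   vertex 3.6 4.6 1.3
   vertex 3.0 2.7 1.3
  endloop
 endfacet
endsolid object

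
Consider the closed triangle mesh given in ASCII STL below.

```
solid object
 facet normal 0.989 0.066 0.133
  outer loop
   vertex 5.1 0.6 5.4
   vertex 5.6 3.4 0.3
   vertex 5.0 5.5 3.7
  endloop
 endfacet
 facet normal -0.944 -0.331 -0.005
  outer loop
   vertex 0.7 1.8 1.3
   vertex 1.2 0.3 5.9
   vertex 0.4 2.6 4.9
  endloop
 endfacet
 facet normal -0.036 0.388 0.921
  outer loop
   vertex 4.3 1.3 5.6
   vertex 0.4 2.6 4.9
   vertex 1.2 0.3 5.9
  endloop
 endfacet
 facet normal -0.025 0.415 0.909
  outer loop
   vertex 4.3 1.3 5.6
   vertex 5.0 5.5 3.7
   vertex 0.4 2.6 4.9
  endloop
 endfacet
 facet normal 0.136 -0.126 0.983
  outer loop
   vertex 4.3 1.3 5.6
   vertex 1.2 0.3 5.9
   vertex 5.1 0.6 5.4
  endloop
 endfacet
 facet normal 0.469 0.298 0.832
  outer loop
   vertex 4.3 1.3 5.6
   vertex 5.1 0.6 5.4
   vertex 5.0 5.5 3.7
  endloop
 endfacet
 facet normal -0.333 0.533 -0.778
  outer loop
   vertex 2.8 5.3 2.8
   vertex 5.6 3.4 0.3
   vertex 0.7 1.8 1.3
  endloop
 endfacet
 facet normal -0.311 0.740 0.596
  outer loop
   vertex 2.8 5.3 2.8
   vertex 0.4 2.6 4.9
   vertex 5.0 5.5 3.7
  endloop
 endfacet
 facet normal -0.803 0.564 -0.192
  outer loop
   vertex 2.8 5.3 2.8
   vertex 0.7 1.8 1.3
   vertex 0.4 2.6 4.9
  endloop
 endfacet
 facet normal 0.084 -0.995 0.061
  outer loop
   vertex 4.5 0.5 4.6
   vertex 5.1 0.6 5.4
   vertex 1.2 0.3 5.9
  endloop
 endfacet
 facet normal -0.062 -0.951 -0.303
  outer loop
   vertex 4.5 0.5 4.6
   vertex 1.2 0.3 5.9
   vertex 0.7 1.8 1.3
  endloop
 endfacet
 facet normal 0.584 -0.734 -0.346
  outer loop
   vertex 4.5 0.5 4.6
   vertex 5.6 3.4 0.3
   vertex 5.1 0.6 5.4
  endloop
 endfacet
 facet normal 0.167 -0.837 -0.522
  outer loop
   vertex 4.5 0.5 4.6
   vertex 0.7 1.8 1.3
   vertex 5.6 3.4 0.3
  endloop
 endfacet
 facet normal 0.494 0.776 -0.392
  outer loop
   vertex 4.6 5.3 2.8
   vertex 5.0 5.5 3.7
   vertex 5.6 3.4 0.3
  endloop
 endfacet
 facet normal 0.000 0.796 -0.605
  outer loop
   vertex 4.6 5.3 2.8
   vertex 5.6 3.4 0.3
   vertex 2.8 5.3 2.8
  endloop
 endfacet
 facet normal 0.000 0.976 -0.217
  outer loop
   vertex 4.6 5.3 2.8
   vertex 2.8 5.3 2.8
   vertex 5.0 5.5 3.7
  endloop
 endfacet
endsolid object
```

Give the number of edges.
24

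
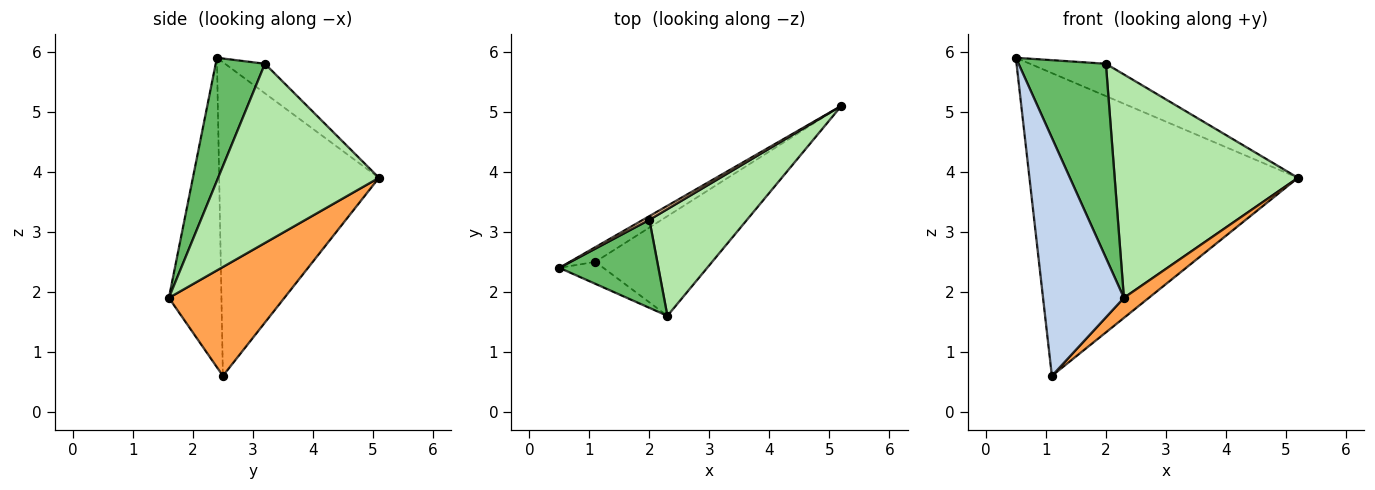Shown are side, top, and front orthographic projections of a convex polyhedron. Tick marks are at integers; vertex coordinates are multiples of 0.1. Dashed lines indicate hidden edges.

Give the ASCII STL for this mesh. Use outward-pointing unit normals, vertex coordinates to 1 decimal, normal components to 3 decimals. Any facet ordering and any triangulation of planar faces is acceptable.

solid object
 facet normal -0.511 0.859 -0.042
  outer loop
   vertex 1.1 2.5 0.6
   vertex 0.5 2.4 5.9
   vertex 5.2 5.1 3.9
  endloop
 endfacet
 facet normal -0.543 -0.836 -0.077
  outer loop
   vertex 1.1 2.5 0.6
   vertex 2.3 1.6 1.9
   vertex 0.5 2.4 5.9
  endloop
 endfacet
 facet normal 0.675 -0.146 -0.724
  outer loop
   vertex 1.1 2.5 0.6
   vertex 5.2 5.1 3.9
   vertex 2.3 1.6 1.9
  endloop
 endfacet
 facet normal -0.463 0.881 0.101
  outer loop
   vertex 2.0 3.2 5.8
   vertex 5.2 5.1 3.9
   vertex 0.5 2.4 5.9
  endloop
 endfacet
 facet normal 0.457 -0.810 0.368
  outer loop
   vertex 2.0 3.2 5.8
   vertex 0.5 2.4 5.9
   vertex 2.3 1.6 1.9
  endloop
 endfacet
 facet normal 0.621 -0.707 0.338
  outer loop
   vertex 2.0 3.2 5.8
   vertex 2.3 1.6 1.9
   vertex 5.2 5.1 3.9
  endloop
 endfacet
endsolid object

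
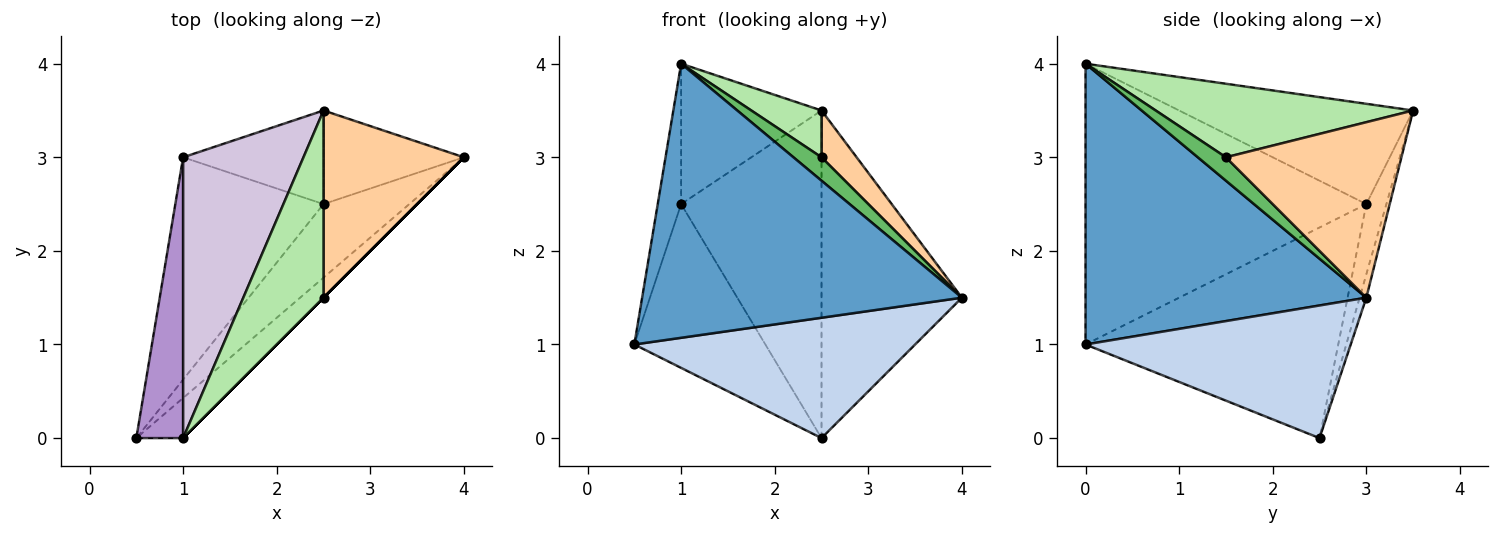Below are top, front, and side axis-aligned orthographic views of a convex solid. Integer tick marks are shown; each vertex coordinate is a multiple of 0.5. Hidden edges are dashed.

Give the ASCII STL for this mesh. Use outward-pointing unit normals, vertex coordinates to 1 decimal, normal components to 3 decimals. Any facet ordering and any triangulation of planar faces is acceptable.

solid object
 facet normal 0.656 -0.747 -0.109
  outer loop
   vertex 1.0 0.0 4.0
   vertex 0.5 0.0 1.0
   vertex 4.0 3.0 1.5
  endloop
 endfacet
 facet normal 0.627 -0.664 -0.406
  outer loop
   vertex 2.5 2.5 0.0
   vertex 4.0 3.0 1.5
   vertex 0.5 0.0 1.0
  endloop
 endfacet
 facet normal -0.046 0.961 -0.274
  outer loop
   vertex 2.5 2.5 0.0
   vertex 2.5 3.5 3.5
   vertex 4.0 3.0 1.5
  endloop
 endfacet
 facet normal 0.772 -0.154 0.617
  outer loop
   vertex 2.5 1.5 3.0
   vertex 4.0 3.0 1.5
   vertex 2.5 3.5 3.5
  endloop
 endfacet
 facet normal 0.707 -0.707 0.000
  outer loop
   vertex 2.5 1.5 3.0
   vertex 1.0 0.0 4.0
   vertex 4.0 3.0 1.5
  endloop
 endfacet
 facet normal 0.665 -0.181 0.725
  outer loop
   vertex 2.5 1.5 3.0
   vertex 2.5 3.5 3.5
   vertex 1.0 0.0 4.0
  endloop
 endfacet
 facet normal -0.753 0.390 -0.530
  outer loop
   vertex 1.0 3.0 2.5
   vertex 2.5 2.5 0.0
   vertex 0.5 0.0 1.0
  endloop
 endfacet
 facet normal -0.136 0.953 -0.272
  outer loop
   vertex 1.0 3.0 2.5
   vertex 2.5 3.5 3.5
   vertex 2.5 2.5 0.0
  endloop
 endfacet
 facet normal -0.983 0.082 0.164
  outer loop
   vertex 1.0 3.0 2.5
   vertex 0.5 0.0 1.0
   vertex 1.0 0.0 4.0
  endloop
 endfacet
 facet normal -0.598 0.359 0.717
  outer loop
   vertex 1.0 3.0 2.5
   vertex 1.0 0.0 4.0
   vertex 2.5 3.5 3.5
  endloop
 endfacet
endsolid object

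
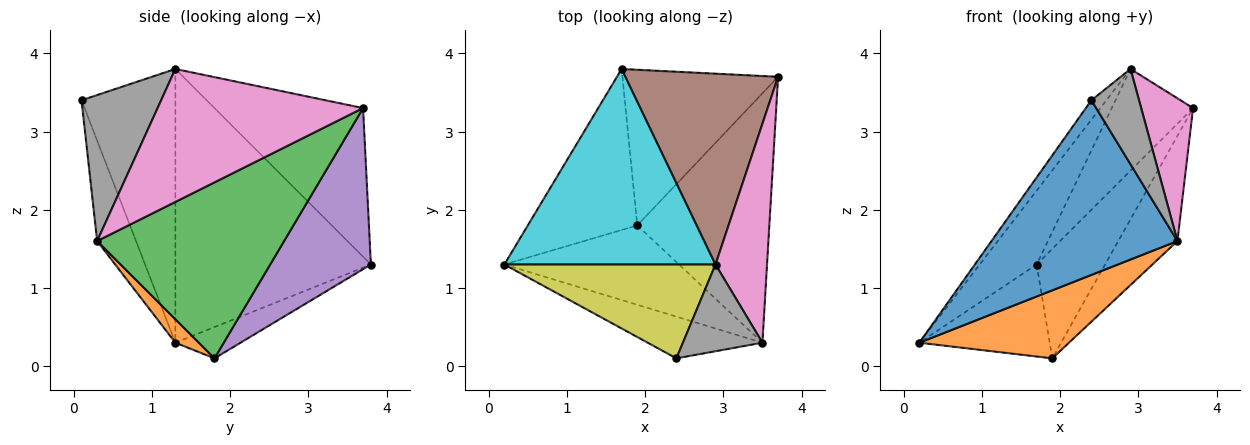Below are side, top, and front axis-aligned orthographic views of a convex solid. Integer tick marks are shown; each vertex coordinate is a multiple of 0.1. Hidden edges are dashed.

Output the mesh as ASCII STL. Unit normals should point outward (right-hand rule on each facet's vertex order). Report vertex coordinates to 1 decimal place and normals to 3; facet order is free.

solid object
 facet normal -0.199 -0.953 -0.228
  outer loop
   vertex 3.5 0.3 1.6
   vertex 2.4 0.1 3.4
   vertex 0.2 1.3 0.3
  endloop
 endfacet
 facet normal 0.101 -0.647 -0.755
  outer loop
   vertex 3.5 0.3 1.6
   vertex 0.2 1.3 0.3
   vertex 1.9 1.8 0.1
  endloop
 endfacet
 facet normal 0.775 0.245 -0.582
  outer loop
   vertex 3.5 0.3 1.6
   vertex 1.9 1.8 0.1
   vertex 3.7 3.7 3.3
  endloop
 endfacet
 facet normal -0.241 0.482 -0.843
  outer loop
   vertex 1.7 3.8 1.3
   vertex 1.9 1.8 0.1
   vertex 0.2 1.3 0.3
  endloop
 endfacet
 facet normal 0.646 0.439 -0.624
  outer loop
   vertex 1.7 3.8 1.3
   vertex 3.7 3.7 3.3
   vertex 1.9 1.8 0.1
  endloop
 endfacet
 facet normal -0.652 0.357 0.669
  outer loop
   vertex 2.9 1.3 3.8
   vertex 3.7 3.7 3.3
   vertex 1.7 3.8 1.3
  endloop
 endfacet
 facet normal 0.908 -0.229 0.352
  outer loop
   vertex 2.9 1.3 3.8
   vertex 3.5 0.3 1.6
   vertex 3.7 3.7 3.3
  endloop
 endfacet
 facet normal 0.777 -0.465 0.423
  outer loop
   vertex 2.9 1.3 3.8
   vertex 2.4 0.1 3.4
   vertex 3.5 0.3 1.6
  endloop
 endfacet
 facet normal -0.786 0.125 0.606
  outer loop
   vertex 2.9 1.3 3.8
   vertex 0.2 1.3 0.3
   vertex 2.4 0.1 3.4
  endloop
 endfacet
 facet normal -0.772 0.225 0.595
  outer loop
   vertex 2.9 1.3 3.8
   vertex 1.7 3.8 1.3
   vertex 0.2 1.3 0.3
  endloop
 endfacet
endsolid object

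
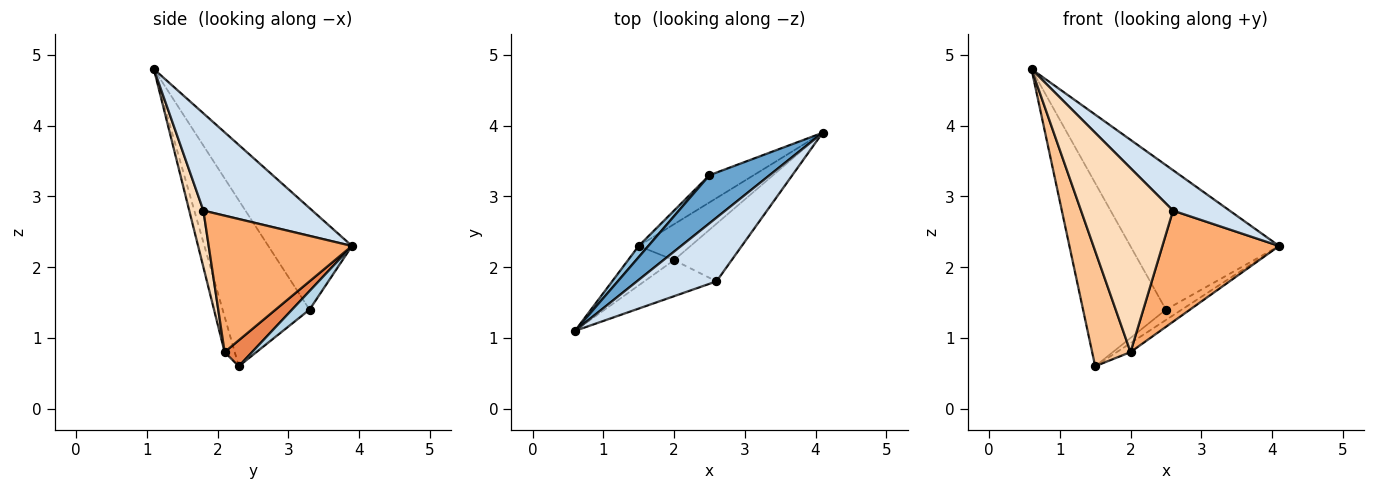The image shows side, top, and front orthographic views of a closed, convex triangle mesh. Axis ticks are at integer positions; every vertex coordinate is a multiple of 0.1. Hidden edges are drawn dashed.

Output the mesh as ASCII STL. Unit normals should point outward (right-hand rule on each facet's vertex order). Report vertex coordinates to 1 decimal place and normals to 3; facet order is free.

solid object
 facet normal -0.471 0.837 0.279
  outer loop
   vertex 2.5 3.3 1.4
   vertex 0.6 1.1 4.8
   vertex 4.1 3.9 2.3
  endloop
 endfacet
 facet normal -0.723 0.689 0.042
  outer loop
   vertex 2.5 3.3 1.4
   vertex 1.5 2.3 0.6
   vertex 0.6 1.1 4.8
  endloop
 endfacet
 facet normal 0.365 0.331 -0.870
  outer loop
   vertex 2.5 3.3 1.4
   vertex 4.1 3.9 2.3
   vertex 1.5 2.3 0.6
  endloop
 endfacet
 facet normal 0.718 -0.373 0.588
  outer loop
   vertex 2.6 1.8 2.8
   vertex 4.1 3.9 2.3
   vertex 0.6 1.1 4.8
  endloop
 endfacet
 facet normal 0.436 0.218 -0.873
  outer loop
   vertex 2.0 2.1 0.8
   vertex 1.5 2.3 0.6
   vertex 4.1 3.9 2.3
  endloop
 endfacet
 facet normal 0.737 -0.600 -0.311
  outer loop
   vertex 2.0 2.1 0.8
   vertex 4.1 3.9 2.3
   vertex 2.6 1.8 2.8
  endloop
 endfacet
 facet normal -0.242 -0.918 -0.314
  outer loop
   vertex 2.0 2.1 0.8
   vertex 0.6 1.1 4.8
   vertex 1.5 2.3 0.6
  endloop
 endfacet
 facet normal 0.149 -0.970 -0.190
  outer loop
   vertex 2.0 2.1 0.8
   vertex 2.6 1.8 2.8
   vertex 0.6 1.1 4.8
  endloop
 endfacet
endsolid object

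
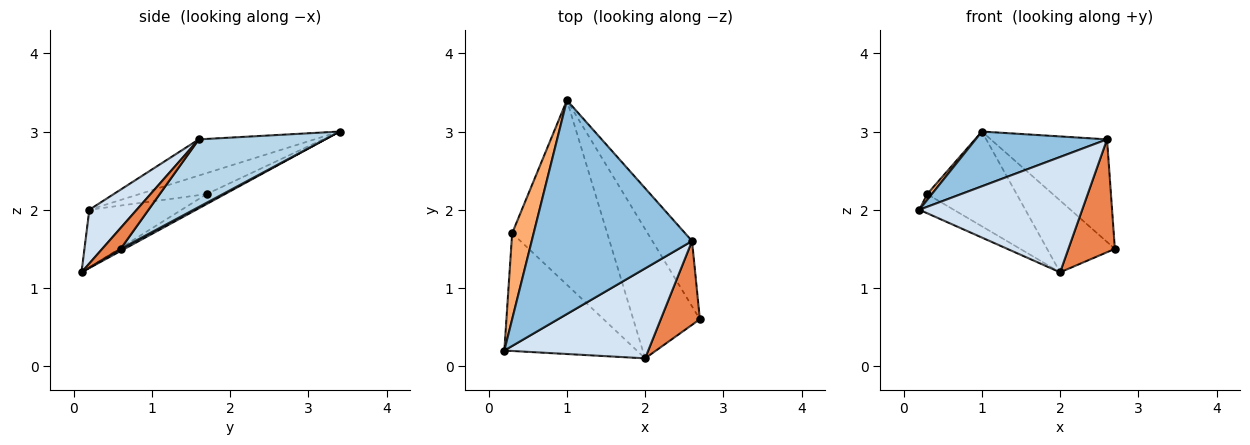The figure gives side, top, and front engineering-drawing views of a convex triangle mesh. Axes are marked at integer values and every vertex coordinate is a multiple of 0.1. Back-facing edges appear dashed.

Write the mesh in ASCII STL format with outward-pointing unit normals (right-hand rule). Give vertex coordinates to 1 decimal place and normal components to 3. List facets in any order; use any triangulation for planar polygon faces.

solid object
 facet normal 0.028 0.485 -0.874
  outer loop
   vertex 2.0 0.1 1.2
   vertex 1.0 3.4 3.0
   vertex 2.7 0.6 1.5
  endloop
 endfacet
 facet normal -0.214 -0.242 0.946
  outer loop
   vertex 2.6 1.6 2.9
   vertex 1.0 3.4 3.0
   vertex 0.2 0.2 2.0
  endloop
 endfacet
 facet normal 0.675 0.622 -0.396
  outer loop
   vertex 2.6 1.6 2.9
   vertex 2.7 0.6 1.5
   vertex 1.0 3.4 3.0
  endloop
 endfacet
 facet normal 0.224 -0.769 0.599
  outer loop
   vertex 2.6 1.6 2.9
   vertex 0.2 0.2 2.0
   vertex 2.0 0.1 1.2
  endloop
 endfacet
 facet normal 0.303 -0.765 0.568
  outer loop
   vertex 2.6 1.6 2.9
   vertex 2.0 0.1 1.2
   vertex 2.7 0.6 1.5
  endloop
 endfacet
 facet normal -0.698 -0.049 0.714
  outer loop
   vertex 0.3 1.7 2.2
   vertex 0.2 0.2 2.0
   vertex 1.0 3.4 3.0
  endloop
 endfacet
 facet normal -0.395 0.147 -0.907
  outer loop
   vertex 0.3 1.7 2.2
   vertex 2.0 0.1 1.2
   vertex 0.2 0.2 2.0
  endloop
 endfacet
 facet normal -0.093 0.455 -0.886
  outer loop
   vertex 0.3 1.7 2.2
   vertex 1.0 3.4 3.0
   vertex 2.0 0.1 1.2
  endloop
 endfacet
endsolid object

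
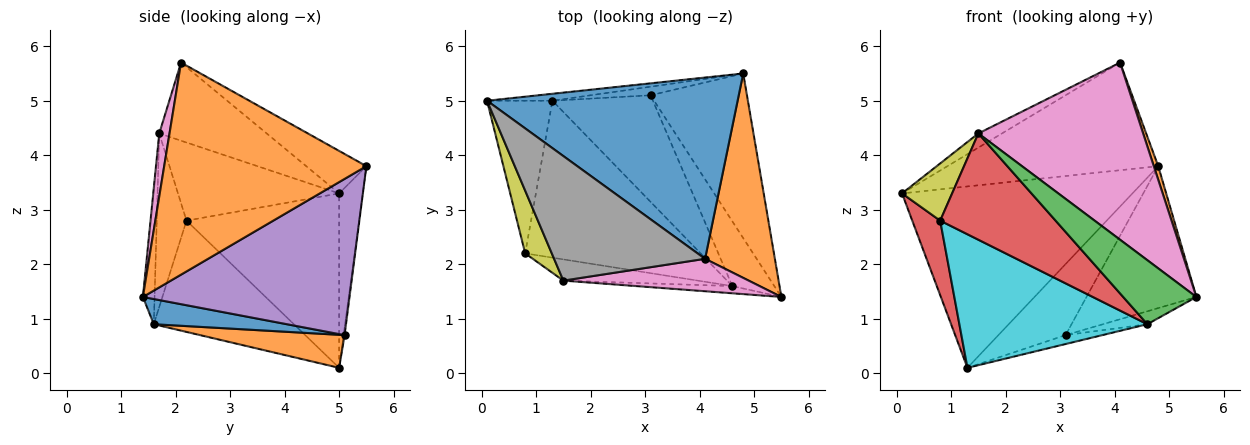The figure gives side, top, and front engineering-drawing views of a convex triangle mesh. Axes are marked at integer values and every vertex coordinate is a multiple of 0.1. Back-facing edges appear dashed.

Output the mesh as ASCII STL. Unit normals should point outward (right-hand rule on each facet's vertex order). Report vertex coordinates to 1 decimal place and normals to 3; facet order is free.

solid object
 facet normal -0.144 0.505 0.851
  outer loop
   vertex 4.1 2.1 5.7
   vertex 4.8 5.5 3.8
   vertex 0.1 5.0 3.3
  endloop
 endfacet
 facet normal 0.950 -0.021 0.313
  outer loop
   vertex 4.1 2.1 5.7
   vertex 5.5 1.4 1.4
   vertex 4.8 5.5 3.8
  endloop
 endfacet
 facet normal -0.102 0.994 -0.038
  outer loop
   vertex 1.3 5.0 0.1
   vertex 0.1 5.0 3.3
   vertex 4.8 5.5 3.8
  endloop
 endfacet
 facet normal -0.923 -0.169 -0.346
  outer loop
   vertex 0.8 2.2 2.8
   vertex 0.1 5.0 3.3
   vertex 1.3 5.0 0.1
  endloop
 endfacet
 facet normal 0.775 0.412 -0.478
  outer loop
   vertex 3.1 5.1 0.7
   vertex 4.8 5.5 3.8
   vertex 5.5 1.4 1.4
  endloop
 endfacet
 facet normal -0.015 0.993 -0.120
  outer loop
   vertex 3.1 5.1 0.7
   vertex 1.3 5.0 0.1
   vertex 4.8 5.5 3.8
  endloop
 endfacet
 facet normal 0.061 -0.982 0.180
  outer loop
   vertex 1.5 1.7 4.4
   vertex 5.5 1.4 1.4
   vertex 4.1 2.1 5.7
  endloop
 endfacet
 facet normal -0.457 0.101 0.884
  outer loop
   vertex 1.5 1.7 4.4
   vertex 4.1 2.1 5.7
   vertex 0.1 5.0 3.3
  endloop
 endfacet
 facet normal -0.908 -0.282 0.309
  outer loop
   vertex 1.5 1.7 4.4
   vertex 0.1 5.0 3.3
   vertex 0.8 2.2 2.8
  endloop
 endfacet
 facet normal -0.435 -0.584 -0.686
  outer loop
   vertex 4.6 1.6 0.9
   vertex 0.8 2.2 2.8
   vertex 1.3 5.0 0.1
  endloop
 endfacet
 facet normal 0.507 0.169 -0.845
  outer loop
   vertex 4.6 1.6 0.9
   vertex 3.1 5.1 0.7
   vertex 5.5 1.4 1.4
  endloop
 endfacet
 facet normal 0.311 0.079 -0.947
  outer loop
   vertex 4.6 1.6 0.9
   vertex 1.3 5.0 0.1
   vertex 3.1 5.1 0.7
  endloop
 endfacet
 facet normal -0.157 -0.981 -0.111
  outer loop
   vertex 4.6 1.6 0.9
   vertex 5.5 1.4 1.4
   vertex 1.5 1.7 4.4
  endloop
 endfacet
 facet normal -0.245 -0.951 -0.190
  outer loop
   vertex 4.6 1.6 0.9
   vertex 1.5 1.7 4.4
   vertex 0.8 2.2 2.8
  endloop
 endfacet
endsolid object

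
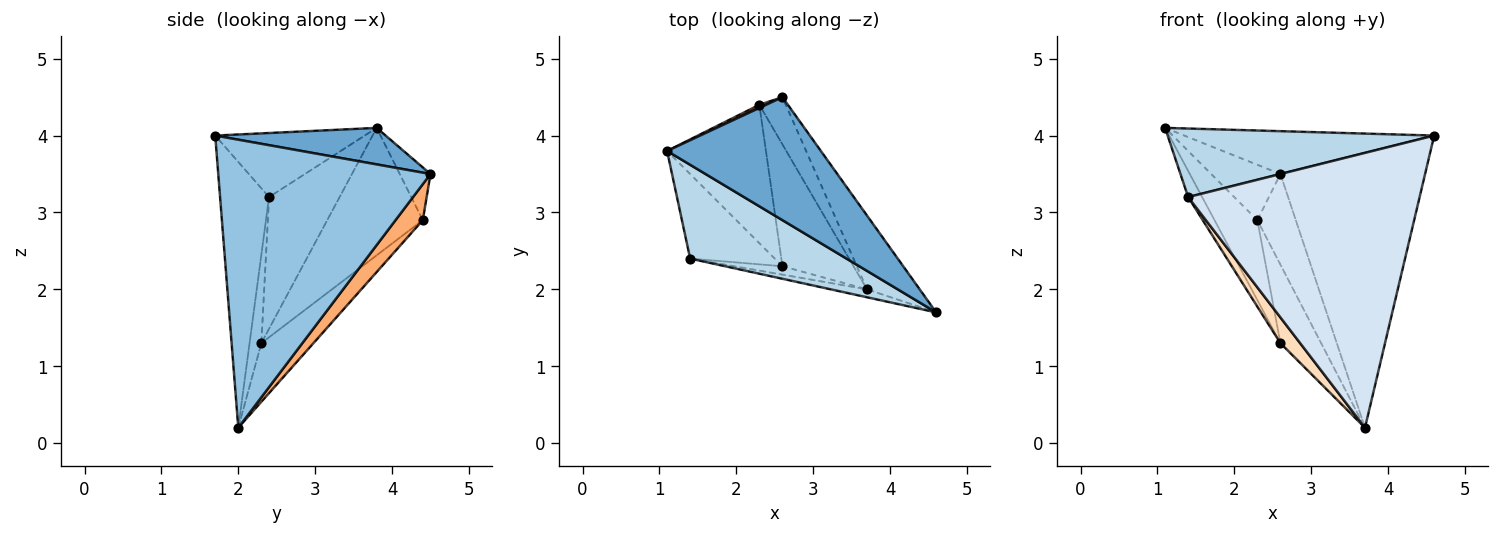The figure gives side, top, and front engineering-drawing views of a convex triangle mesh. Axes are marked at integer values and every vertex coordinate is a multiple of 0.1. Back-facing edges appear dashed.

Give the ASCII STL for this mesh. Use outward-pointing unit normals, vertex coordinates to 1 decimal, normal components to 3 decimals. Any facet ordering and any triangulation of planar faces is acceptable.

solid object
 facet normal 0.219 0.321 0.921
  outer loop
   vertex 2.6 4.5 3.5
   vertex 1.1 3.8 4.1
   vertex 4.6 1.7 4.0
  endloop
 endfacet
 facet normal 0.817 0.557 -0.150
  outer loop
   vertex 3.7 2.0 0.2
   vertex 2.6 4.5 3.5
   vertex 4.6 1.7 4.0
  endloop
 endfacet
 facet normal -0.314 -0.560 0.767
  outer loop
   vertex 1.4 2.4 3.2
   vertex 4.6 1.7 4.0
   vertex 1.1 3.8 4.1
  endloop
 endfacet
 facet normal -0.207 -0.978 -0.028
  outer loop
   vertex 1.4 2.4 3.2
   vertex 3.7 2.0 0.2
   vertex 4.6 1.7 4.0
  endloop
 endfacet
 facet normal -0.406 0.913 0.051
  outer loop
   vertex 2.3 4.4 2.9
   vertex 1.1 3.8 4.1
   vertex 2.6 4.5 3.5
  endloop
 endfacet
 facet normal 0.532 0.751 -0.391
  outer loop
   vertex 2.3 4.4 2.9
   vertex 2.6 4.5 3.5
   vertex 3.7 2.0 0.2
  endloop
 endfacet
 facet normal -0.830 0.165 -0.533
  outer loop
   vertex 2.6 2.3 1.3
   vertex 1.4 2.4 3.2
   vertex 1.1 3.8 4.1
  endloop
 endfacet
 facet normal -0.494 -0.827 -0.268
  outer loop
   vertex 2.6 2.3 1.3
   vertex 3.7 2.0 0.2
   vertex 1.4 2.4 3.2
  endloop
 endfacet
 facet normal -0.745 0.334 -0.578
  outer loop
   vertex 2.6 2.3 1.3
   vertex 1.1 3.8 4.1
   vertex 2.3 4.4 2.9
  endloop
 endfacet
 facet normal -0.570 0.445 -0.691
  outer loop
   vertex 2.6 2.3 1.3
   vertex 2.3 4.4 2.9
   vertex 3.7 2.0 0.2
  endloop
 endfacet
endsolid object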